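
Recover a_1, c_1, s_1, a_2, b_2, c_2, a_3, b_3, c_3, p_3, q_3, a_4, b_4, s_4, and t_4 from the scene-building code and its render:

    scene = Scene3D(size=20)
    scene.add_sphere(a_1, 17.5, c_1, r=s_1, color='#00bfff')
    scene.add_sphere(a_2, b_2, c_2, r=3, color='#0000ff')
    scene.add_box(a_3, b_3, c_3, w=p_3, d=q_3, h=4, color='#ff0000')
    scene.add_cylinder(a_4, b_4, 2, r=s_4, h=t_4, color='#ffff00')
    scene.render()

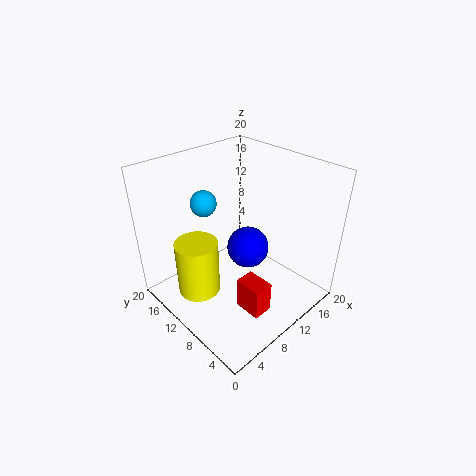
a_1 = 10, c_1 = 12.5, s_1 = 2, a_2 = 12, b_2 = 10, c_2 = 7.5, a_3 = 5, b_3 = 1.5, c_3 = 4.5, p_3 = 2.5, q_3 = 3.5, a_4 = 5, b_4 = 13, s_4 = 3, t_4 = 8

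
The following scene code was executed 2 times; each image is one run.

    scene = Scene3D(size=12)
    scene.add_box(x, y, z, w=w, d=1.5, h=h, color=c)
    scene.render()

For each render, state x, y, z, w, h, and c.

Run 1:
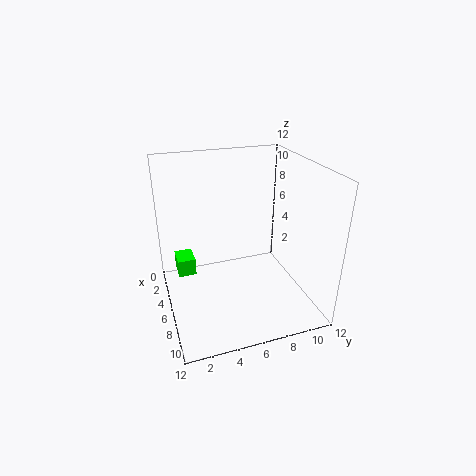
x = 3; y = 1; z = 2.5; w = 2; h = 1.5; c = 'lime'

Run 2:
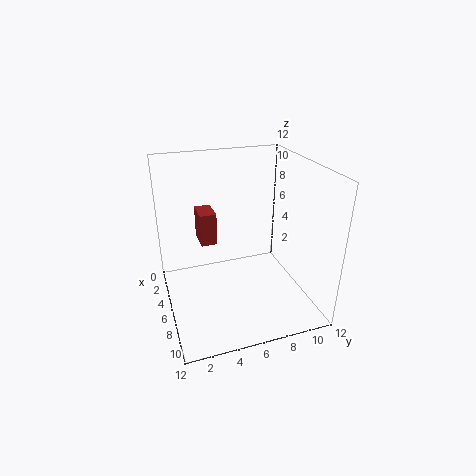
x = 0.5; y = 3.5; z = 4; w = 2.5; h = 3; c = 'brown'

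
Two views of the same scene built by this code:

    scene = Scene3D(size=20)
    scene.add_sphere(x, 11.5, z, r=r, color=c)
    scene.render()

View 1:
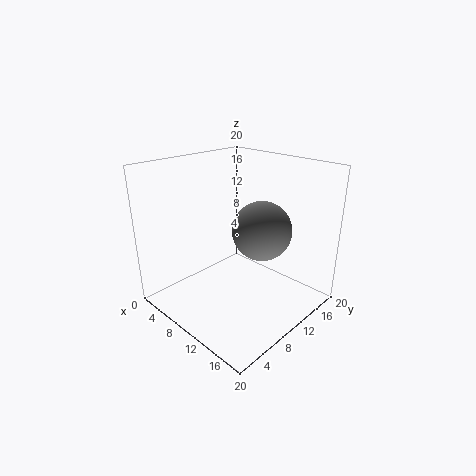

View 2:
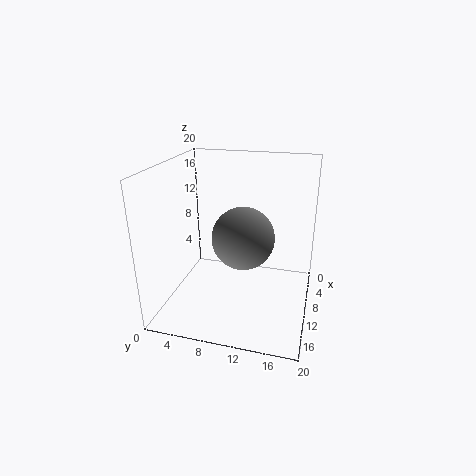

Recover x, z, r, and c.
x = 13; z = 11.5; r = 4; c = 'gray'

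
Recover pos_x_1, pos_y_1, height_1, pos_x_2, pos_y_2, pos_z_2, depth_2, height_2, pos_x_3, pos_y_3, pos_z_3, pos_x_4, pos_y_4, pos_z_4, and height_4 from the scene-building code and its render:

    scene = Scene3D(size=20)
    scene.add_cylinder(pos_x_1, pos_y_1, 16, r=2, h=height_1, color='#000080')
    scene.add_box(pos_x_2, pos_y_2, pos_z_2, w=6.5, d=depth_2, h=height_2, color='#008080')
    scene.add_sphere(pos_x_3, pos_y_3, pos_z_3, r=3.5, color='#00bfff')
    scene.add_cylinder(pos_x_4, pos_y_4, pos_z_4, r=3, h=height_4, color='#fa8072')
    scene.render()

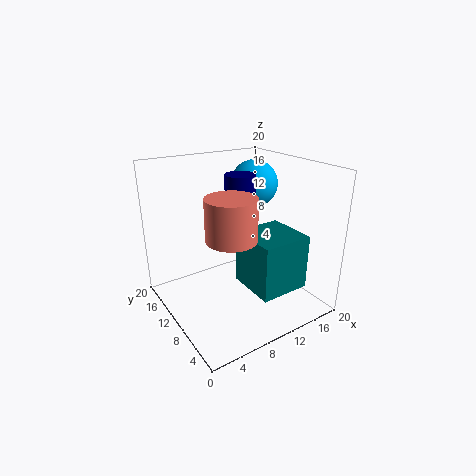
pos_x_1 = 10, pos_y_1 = 9.5, height_1 = 3, pos_x_2 = 8, pos_y_2 = 1, pos_z_2 = 5.5, depth_2 = 6.5, height_2 = 7, pos_x_3 = 15.5, pos_y_3 = 14, pos_z_3 = 16, pos_x_4 = 5.5, pos_y_4 = 4.5, pos_z_4 = 13, height_4 = 5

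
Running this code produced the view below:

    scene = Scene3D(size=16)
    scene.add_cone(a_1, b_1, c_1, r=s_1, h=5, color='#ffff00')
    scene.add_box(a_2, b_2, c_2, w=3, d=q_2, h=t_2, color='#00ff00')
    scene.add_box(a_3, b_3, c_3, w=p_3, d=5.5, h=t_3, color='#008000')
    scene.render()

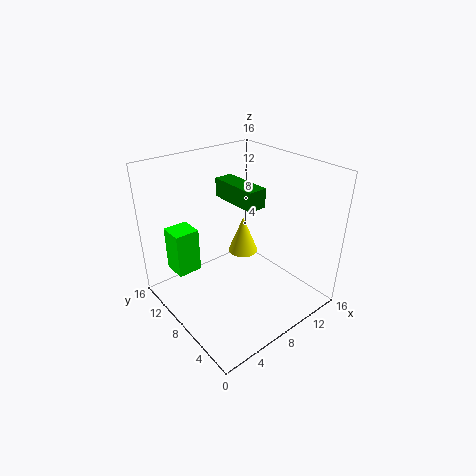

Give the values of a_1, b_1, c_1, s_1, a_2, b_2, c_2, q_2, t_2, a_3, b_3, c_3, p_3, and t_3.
a_1 = 13; b_1 = 13; c_1 = 2; s_1 = 2; a_2 = 3; b_2 = 13; c_2 = 2; q_2 = 3; t_2 = 5.5; a_3 = 7; b_3 = 5; c_3 = 12.5; p_3 = 2; t_3 = 2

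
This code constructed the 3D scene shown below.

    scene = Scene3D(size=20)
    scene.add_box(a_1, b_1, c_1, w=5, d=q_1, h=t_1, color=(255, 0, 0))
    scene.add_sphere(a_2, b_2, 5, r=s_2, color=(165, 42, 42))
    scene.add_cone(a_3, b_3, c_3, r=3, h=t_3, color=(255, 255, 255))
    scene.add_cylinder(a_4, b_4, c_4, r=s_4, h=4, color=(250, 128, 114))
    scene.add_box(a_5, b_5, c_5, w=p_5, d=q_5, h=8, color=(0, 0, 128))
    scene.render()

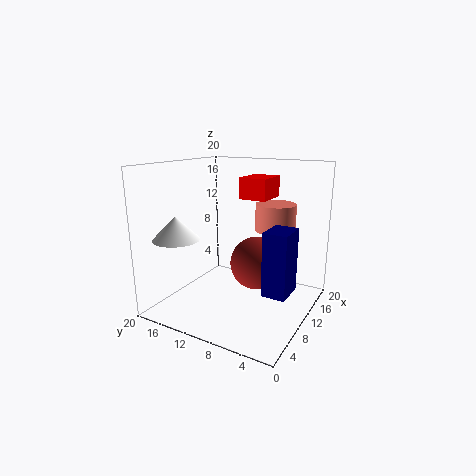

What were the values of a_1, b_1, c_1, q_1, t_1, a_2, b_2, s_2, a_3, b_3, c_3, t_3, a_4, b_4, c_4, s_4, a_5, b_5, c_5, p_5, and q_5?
a_1 = 12, b_1 = 7, c_1 = 15, q_1 = 4, t_1 = 3, a_2 = 14, b_2 = 9, s_2 = 4, a_3 = 3, b_3 = 15, c_3 = 11, t_3 = 3, a_4 = 16, b_4 = 7, c_4 = 10, s_4 = 3, a_5 = 5, b_5 = 1, c_5 = 5, p_5 = 4, q_5 = 3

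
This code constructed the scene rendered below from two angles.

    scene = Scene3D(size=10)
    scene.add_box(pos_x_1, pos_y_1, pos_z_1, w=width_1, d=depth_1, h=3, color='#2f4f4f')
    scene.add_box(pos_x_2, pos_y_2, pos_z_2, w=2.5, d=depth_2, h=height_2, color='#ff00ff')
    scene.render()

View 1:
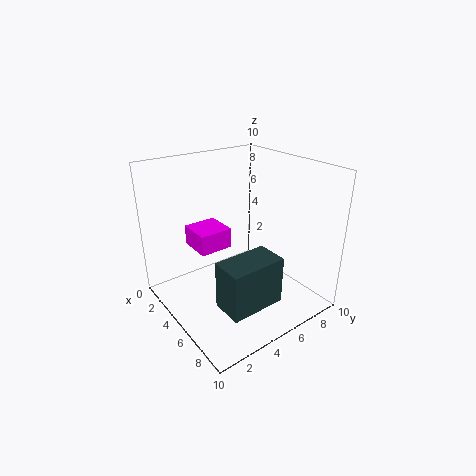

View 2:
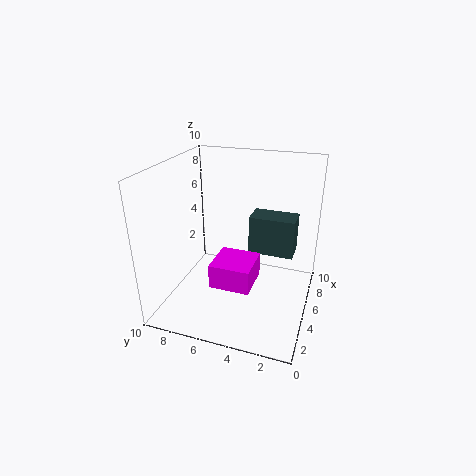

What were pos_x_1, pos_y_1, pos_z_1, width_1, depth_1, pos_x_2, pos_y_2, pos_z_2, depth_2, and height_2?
pos_x_1 = 7.5
pos_y_1 = 1.5
pos_z_1 = 2.5
width_1 = 2
depth_1 = 3.5
pos_x_2 = 1
pos_y_2 = 3
pos_z_2 = 3.5
depth_2 = 2.5
height_2 = 1.5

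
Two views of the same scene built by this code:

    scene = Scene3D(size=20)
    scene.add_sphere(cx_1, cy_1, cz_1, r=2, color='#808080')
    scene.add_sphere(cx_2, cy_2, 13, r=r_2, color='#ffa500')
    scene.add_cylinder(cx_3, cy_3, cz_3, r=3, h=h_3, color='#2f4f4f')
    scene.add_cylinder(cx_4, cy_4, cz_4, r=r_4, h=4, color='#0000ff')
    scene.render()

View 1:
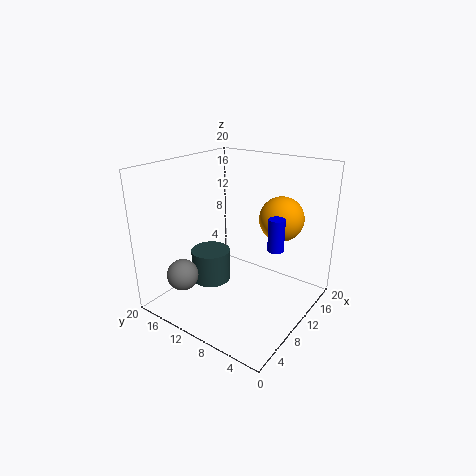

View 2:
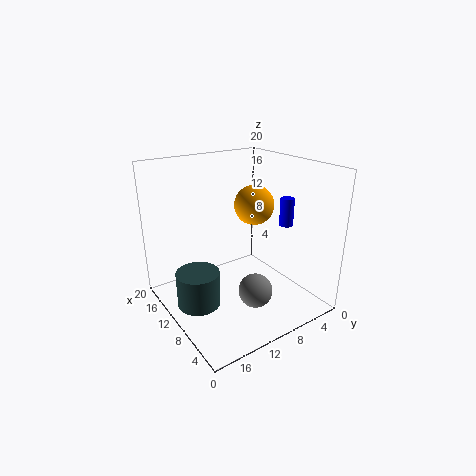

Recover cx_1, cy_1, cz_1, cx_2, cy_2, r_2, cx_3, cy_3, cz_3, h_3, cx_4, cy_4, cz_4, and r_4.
cx_1 = 2, cy_1 = 13, cz_1 = 7, cx_2 = 13, cy_2 = 5, r_2 = 3, cx_3 = 11, cy_3 = 16, cz_3 = 1, h_3 = 5, cx_4 = 8, cy_4 = 3, cz_4 = 11, r_4 = 1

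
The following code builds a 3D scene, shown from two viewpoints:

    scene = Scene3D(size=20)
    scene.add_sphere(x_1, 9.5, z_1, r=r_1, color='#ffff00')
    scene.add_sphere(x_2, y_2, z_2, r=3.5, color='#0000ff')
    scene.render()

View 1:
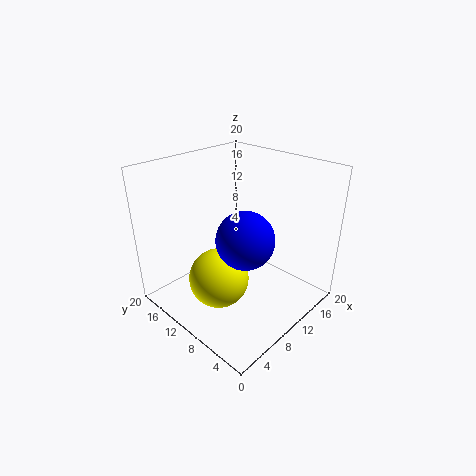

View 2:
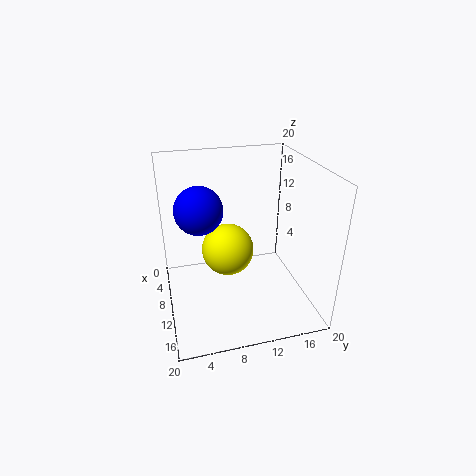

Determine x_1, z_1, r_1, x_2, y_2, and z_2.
x_1 = 5.75
z_1 = 5.75
r_1 = 4
x_2 = 6.25
y_2 = 5.25
z_2 = 13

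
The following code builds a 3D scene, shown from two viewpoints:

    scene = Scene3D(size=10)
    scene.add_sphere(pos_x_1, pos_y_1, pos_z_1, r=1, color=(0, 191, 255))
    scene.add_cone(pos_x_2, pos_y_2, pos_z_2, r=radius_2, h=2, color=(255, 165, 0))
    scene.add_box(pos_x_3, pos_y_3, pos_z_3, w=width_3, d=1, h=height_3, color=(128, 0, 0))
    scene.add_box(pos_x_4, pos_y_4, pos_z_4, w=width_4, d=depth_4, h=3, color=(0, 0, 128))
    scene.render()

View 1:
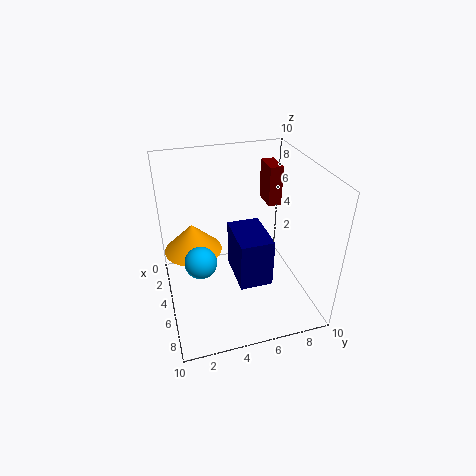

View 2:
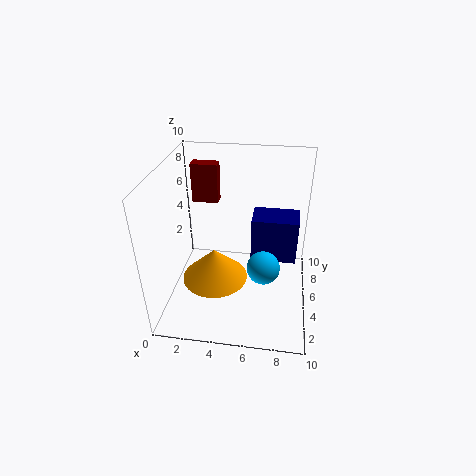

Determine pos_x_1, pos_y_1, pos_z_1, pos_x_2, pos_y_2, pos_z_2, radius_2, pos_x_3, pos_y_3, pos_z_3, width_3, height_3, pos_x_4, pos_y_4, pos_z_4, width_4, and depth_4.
pos_x_1 = 7
pos_y_1 = 2
pos_z_1 = 5
pos_x_2 = 4
pos_y_2 = 2
pos_z_2 = 4
radius_2 = 2
pos_x_3 = 1
pos_y_3 = 8
pos_z_3 = 6
width_3 = 2
height_3 = 3
pos_x_4 = 6
pos_y_4 = 4
pos_z_4 = 4
width_4 = 3
depth_4 = 2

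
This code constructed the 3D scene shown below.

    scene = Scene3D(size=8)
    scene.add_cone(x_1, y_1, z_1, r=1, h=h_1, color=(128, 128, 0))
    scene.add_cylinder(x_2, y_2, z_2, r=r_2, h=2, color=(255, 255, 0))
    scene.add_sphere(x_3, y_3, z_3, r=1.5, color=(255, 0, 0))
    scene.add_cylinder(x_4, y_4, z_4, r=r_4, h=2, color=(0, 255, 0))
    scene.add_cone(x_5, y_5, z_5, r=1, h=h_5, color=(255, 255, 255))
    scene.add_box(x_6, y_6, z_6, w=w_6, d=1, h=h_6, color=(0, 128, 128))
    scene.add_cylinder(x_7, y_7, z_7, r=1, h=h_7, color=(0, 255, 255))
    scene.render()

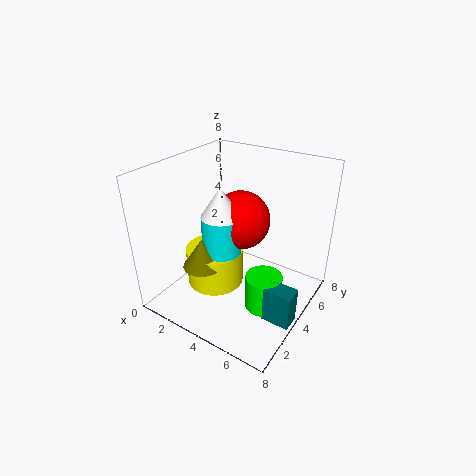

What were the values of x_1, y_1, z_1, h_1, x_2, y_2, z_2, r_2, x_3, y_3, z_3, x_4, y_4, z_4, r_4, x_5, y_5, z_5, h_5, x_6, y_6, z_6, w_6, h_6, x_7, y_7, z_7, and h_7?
x_1 = 3.5; y_1 = 1.5; z_1 = 3.5; h_1 = 1.5; x_2 = 3.5; y_2 = 2.5; z_2 = 2; r_2 = 1.5; x_3 = 4.5; y_3 = 3.5; z_3 = 5.5; x_4 = 6; y_4 = 3.5; z_4 = 0.5; r_4 = 1; x_5 = 4; y_5 = 2.5; z_5 = 6; h_5 = 1.5; x_6 = 6.5; y_6 = 2.5; z_6 = 0.5; w_6 = 1.5; h_6 = 2; x_7 = 4; y_7 = 2.5; z_7 = 3; h_7 = 3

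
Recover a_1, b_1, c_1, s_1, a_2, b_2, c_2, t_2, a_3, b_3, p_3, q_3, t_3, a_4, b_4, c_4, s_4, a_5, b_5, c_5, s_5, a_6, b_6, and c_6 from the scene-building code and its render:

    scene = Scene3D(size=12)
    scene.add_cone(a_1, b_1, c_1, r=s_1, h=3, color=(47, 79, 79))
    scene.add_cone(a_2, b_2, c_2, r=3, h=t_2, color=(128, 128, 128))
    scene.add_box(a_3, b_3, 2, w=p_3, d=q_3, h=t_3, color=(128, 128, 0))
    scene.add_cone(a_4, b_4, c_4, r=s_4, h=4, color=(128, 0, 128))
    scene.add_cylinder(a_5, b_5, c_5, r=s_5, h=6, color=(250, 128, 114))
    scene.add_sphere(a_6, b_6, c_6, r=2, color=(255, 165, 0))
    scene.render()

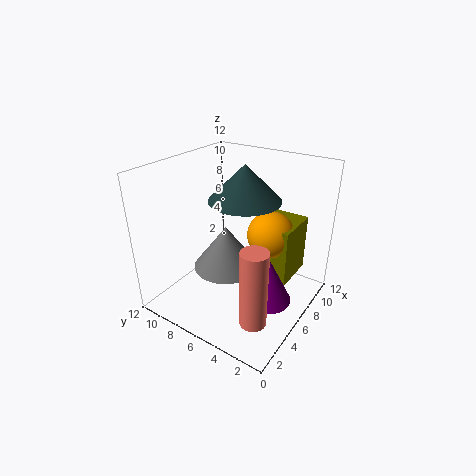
a_1 = 7
b_1 = 6
c_1 = 9
s_1 = 3
a_2 = 7
b_2 = 8
c_2 = 2
t_2 = 4
a_3 = 7
b_3 = 2
p_3 = 4
q_3 = 3
t_3 = 5
a_4 = 6
b_4 = 3
c_4 = 1
s_4 = 2
a_5 = 2
b_5 = 2
c_5 = 2
s_5 = 1
a_6 = 8
b_6 = 4
c_6 = 6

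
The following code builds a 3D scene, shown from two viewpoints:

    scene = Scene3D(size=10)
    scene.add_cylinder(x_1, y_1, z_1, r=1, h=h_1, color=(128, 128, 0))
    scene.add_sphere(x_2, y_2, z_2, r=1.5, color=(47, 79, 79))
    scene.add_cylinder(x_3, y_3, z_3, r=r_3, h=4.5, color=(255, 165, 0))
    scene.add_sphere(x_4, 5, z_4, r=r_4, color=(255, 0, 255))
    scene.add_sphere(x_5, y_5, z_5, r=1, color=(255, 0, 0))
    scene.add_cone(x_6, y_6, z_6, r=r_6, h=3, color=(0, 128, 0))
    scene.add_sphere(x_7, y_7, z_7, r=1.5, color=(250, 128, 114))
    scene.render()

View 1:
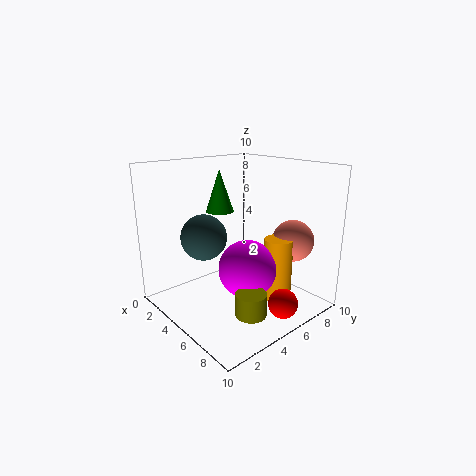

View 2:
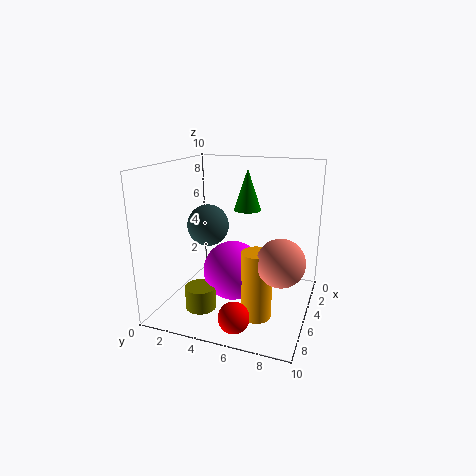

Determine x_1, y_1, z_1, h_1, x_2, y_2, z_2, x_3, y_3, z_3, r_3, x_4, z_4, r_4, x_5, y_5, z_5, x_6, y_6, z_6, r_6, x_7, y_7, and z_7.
x_1 = 8; y_1 = 3.5; z_1 = 1; h_1 = 1.5; x_2 = 4.5; y_2 = 2.5; z_2 = 5.5; x_3 = 7; y_3 = 7; z_3 = 0.5; r_3 = 1; x_4 = 6; z_4 = 3; r_4 = 2; x_5 = 8.5; y_5 = 6; z_5 = 1; x_6 = 3; y_6 = 5; z_6 = 6.5; r_6 = 1; x_7 = 7; y_7 = 8.5; z_7 = 4.5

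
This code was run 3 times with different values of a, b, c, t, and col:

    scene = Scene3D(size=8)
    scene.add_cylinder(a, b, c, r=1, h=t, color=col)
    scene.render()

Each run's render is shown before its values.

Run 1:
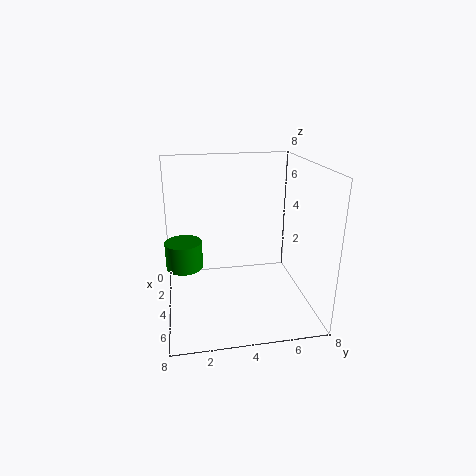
a = 4, b = 1, c = 2.5, t = 1.5, col = 'green'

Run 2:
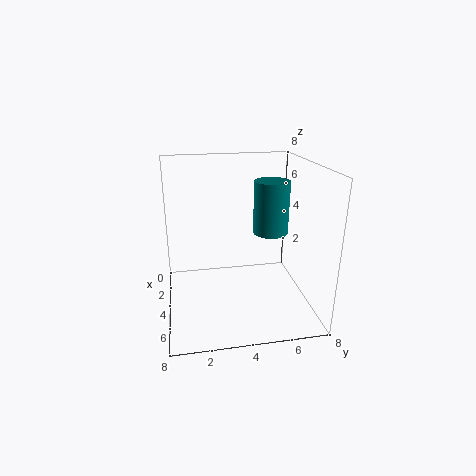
a = 3.5, b = 6, c = 4, t = 3, col = 'teal'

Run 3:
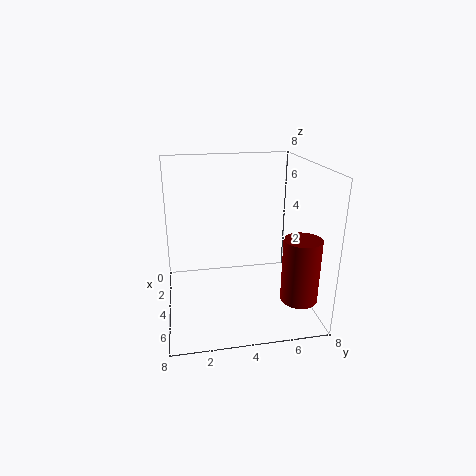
a = 6, b = 7, c = 1, t = 3.5, col = 'maroon'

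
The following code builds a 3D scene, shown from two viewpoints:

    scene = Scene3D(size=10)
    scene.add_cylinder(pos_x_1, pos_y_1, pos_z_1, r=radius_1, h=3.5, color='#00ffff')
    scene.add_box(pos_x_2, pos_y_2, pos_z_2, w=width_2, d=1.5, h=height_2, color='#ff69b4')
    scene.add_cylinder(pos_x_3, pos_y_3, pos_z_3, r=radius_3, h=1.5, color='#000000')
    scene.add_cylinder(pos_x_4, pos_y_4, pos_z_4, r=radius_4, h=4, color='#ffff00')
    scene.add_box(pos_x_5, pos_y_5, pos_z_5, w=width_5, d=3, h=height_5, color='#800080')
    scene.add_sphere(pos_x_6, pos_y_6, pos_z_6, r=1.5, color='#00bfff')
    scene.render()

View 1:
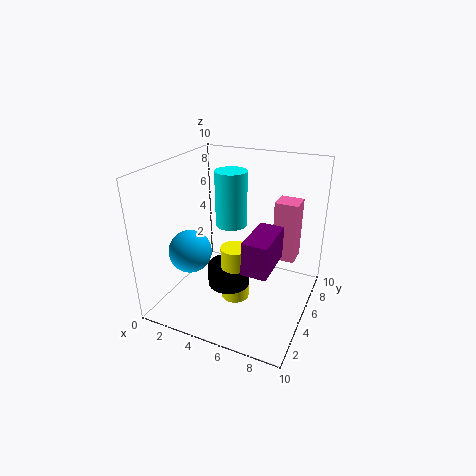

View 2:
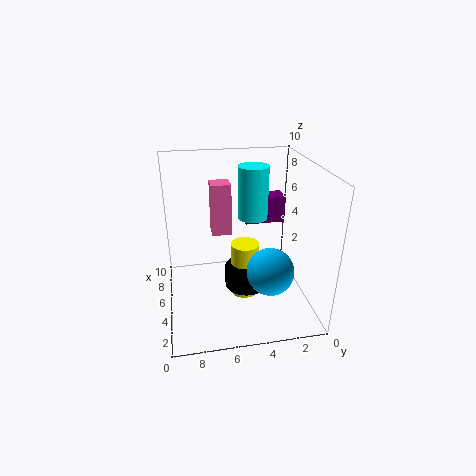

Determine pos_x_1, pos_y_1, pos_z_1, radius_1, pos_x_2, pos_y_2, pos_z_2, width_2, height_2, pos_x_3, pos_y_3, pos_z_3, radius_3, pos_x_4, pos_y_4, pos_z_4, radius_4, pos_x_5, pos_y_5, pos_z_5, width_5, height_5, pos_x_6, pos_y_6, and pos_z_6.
pos_x_1 = 5
pos_y_1 = 4
pos_z_1 = 6.5
radius_1 = 1
pos_x_2 = 7.5
pos_y_2 = 5
pos_z_2 = 4
width_2 = 1.5
height_2 = 4
pos_x_3 = 4.5
pos_y_3 = 4.5
pos_z_3 = 1.5
radius_3 = 1.5
pos_x_4 = 5
pos_y_4 = 4.5
pos_z_4 = 0.5
radius_4 = 1
pos_x_5 = 7
pos_y_5 = 1
pos_z_5 = 5
width_5 = 1.5
height_5 = 2
pos_x_6 = 2
pos_y_6 = 3.5
pos_z_6 = 4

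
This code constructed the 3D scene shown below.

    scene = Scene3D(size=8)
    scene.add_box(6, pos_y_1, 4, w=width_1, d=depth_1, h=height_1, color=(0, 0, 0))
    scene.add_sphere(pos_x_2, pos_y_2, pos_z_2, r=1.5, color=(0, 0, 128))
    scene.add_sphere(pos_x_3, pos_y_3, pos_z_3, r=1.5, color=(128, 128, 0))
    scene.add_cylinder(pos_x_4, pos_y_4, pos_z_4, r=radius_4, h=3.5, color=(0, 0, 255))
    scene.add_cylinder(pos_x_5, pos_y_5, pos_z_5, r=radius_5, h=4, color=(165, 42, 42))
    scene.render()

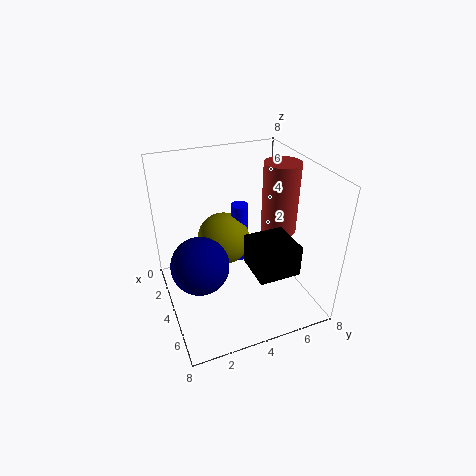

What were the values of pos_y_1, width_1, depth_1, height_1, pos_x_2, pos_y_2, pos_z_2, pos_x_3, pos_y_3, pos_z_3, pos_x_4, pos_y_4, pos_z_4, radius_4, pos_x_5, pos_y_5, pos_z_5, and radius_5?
pos_y_1 = 3.5, width_1 = 2, depth_1 = 2, height_1 = 1.5, pos_x_2 = 5, pos_y_2 = 1.5, pos_z_2 = 3.5, pos_x_3 = 3, pos_y_3 = 3.5, pos_z_3 = 3.5, pos_x_4 = 3, pos_y_4 = 4.5, pos_z_4 = 2, radius_4 = 0.5, pos_x_5 = 4, pos_y_5 = 6.5, pos_z_5 = 4, radius_5 = 1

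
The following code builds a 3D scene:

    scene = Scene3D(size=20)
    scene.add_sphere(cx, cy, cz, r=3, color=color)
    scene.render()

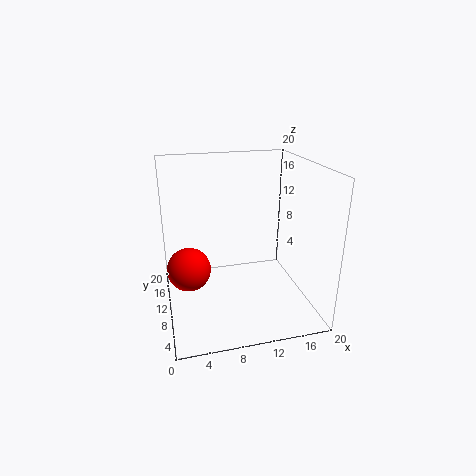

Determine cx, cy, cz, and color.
cx = 3, cy = 10, cz = 6, color = 'red'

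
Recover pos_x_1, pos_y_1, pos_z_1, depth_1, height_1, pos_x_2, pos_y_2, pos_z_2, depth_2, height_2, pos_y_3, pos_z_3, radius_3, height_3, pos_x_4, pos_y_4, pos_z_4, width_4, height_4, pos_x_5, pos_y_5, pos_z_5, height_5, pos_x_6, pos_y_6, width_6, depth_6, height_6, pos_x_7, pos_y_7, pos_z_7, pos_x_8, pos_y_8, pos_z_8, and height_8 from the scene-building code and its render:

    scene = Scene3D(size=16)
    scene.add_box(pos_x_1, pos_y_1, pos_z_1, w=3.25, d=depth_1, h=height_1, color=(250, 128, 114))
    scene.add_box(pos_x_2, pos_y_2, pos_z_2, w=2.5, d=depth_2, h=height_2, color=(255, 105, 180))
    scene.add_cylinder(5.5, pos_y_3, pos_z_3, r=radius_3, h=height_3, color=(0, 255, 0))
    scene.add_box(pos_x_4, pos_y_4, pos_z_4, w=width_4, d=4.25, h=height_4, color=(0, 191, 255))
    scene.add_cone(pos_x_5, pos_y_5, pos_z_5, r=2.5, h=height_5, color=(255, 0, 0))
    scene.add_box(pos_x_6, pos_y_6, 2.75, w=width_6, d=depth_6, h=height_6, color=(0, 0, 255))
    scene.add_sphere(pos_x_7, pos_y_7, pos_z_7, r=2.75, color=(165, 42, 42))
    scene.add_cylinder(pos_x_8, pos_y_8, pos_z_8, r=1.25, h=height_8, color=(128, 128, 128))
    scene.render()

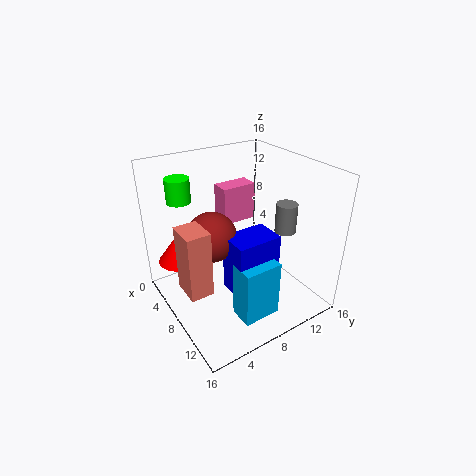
pos_x_1 = 7; pos_y_1 = 1; pos_z_1 = 3.75; depth_1 = 2.5; height_1 = 7.25; pos_x_2 = 0.25; pos_y_2 = 9.5; pos_z_2 = 6.75; depth_2 = 4.5; height_2 = 4.75; pos_y_3 = 2.5; pos_z_3 = 12.75; radius_3 = 1.25; height_3 = 2.5; pos_x_4 = 10.5; pos_y_4 = 5.75; pos_z_4 = 0.25; width_4 = 2.75; height_4 = 6.5; pos_x_5 = 2.75; pos_y_5 = 3; pos_z_5 = 4; height_5 = 3.5; pos_x_6 = 8.5; pos_y_6 = 5.75; width_6 = 3.5; depth_6 = 5; height_6 = 6.5; pos_x_7 = 7; pos_y_7 = 5.25; pos_z_7 = 8.5; pos_x_8 = 9; pos_y_8 = 14; pos_z_8 = 7.5; height_8 = 3.5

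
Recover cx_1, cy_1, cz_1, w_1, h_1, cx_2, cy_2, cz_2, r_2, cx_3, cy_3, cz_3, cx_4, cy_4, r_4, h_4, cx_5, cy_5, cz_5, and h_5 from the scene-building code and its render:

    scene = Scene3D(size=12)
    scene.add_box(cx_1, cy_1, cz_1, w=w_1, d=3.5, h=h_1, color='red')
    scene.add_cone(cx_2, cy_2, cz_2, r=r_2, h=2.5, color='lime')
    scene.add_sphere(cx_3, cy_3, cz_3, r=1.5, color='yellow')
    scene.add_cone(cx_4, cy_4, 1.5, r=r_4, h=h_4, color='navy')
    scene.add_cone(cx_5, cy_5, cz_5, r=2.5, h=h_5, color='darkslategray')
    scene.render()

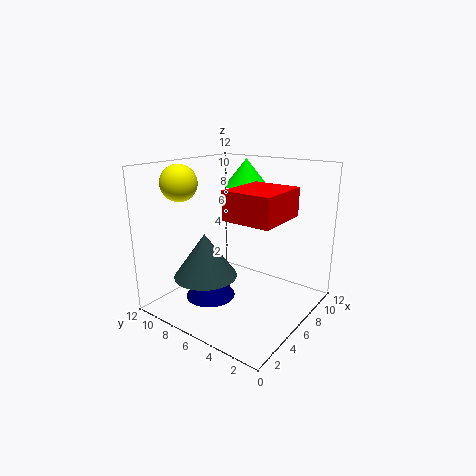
cx_1 = 1.5, cy_1 = 0.5, cz_1 = 9, w_1 = 4, h_1 = 2, cx_2 = 10, cy_2 = 8, cz_2 = 9.5, r_2 = 2, cx_3 = 3.5, cy_3 = 10, cz_3 = 10.5, cx_4 = 3.5, cy_4 = 7, r_4 = 2, h_4 = 3, cx_5 = 3, cy_5 = 7, cz_5 = 3.5, h_5 = 3.5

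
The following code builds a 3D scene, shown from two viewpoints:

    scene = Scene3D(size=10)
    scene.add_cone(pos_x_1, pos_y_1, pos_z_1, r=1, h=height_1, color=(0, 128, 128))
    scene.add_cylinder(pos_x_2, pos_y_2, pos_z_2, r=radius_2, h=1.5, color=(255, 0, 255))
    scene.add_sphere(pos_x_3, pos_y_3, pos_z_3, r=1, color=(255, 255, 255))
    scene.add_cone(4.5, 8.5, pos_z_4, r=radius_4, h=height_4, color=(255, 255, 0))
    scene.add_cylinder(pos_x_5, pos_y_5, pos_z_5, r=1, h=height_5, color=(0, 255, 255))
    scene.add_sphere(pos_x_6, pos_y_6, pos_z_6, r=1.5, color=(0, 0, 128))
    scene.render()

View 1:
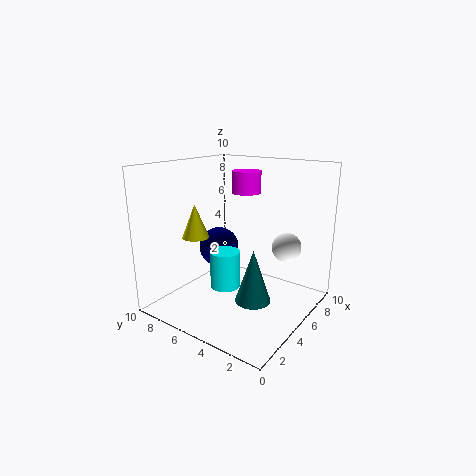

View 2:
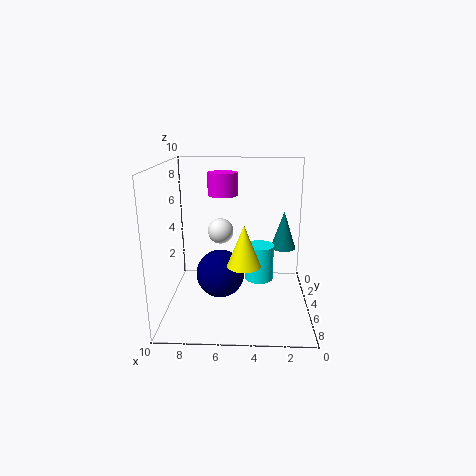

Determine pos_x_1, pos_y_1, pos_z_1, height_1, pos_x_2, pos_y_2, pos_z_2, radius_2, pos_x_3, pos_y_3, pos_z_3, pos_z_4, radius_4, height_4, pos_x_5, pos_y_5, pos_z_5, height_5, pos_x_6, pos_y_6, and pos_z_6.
pos_x_1 = 1.5; pos_y_1 = 1.5; pos_z_1 = 3; height_1 = 3; pos_x_2 = 6; pos_y_2 = 5; pos_z_2 = 8; radius_2 = 1; pos_x_3 = 6.5; pos_y_3 = 2; pos_z_3 = 4.5; pos_z_4 = 4.5; radius_4 = 1; height_4 = 2.5; pos_x_5 = 3.5; pos_y_5 = 5; pos_z_5 = 2; height_5 = 2.5; pos_x_6 = 6; pos_y_6 = 7.5; pos_z_6 = 3.5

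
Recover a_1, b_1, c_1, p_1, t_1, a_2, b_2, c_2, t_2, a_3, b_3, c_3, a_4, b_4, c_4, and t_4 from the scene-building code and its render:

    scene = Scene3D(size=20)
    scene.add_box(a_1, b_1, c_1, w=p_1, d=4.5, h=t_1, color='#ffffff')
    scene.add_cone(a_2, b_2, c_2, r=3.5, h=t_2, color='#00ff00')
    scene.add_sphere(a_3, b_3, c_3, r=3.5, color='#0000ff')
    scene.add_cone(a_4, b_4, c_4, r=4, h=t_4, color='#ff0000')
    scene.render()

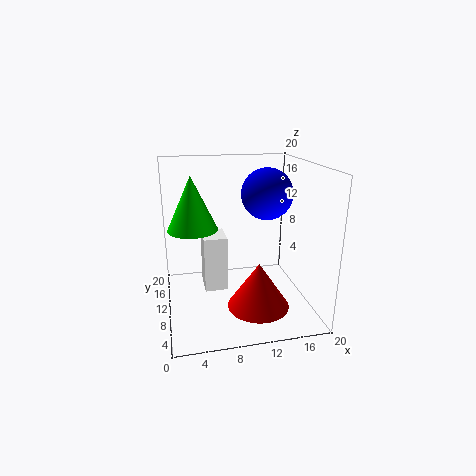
a_1 = 5.5
b_1 = 12.5
c_1 = 0.5
p_1 = 3.5
t_1 = 8.5
a_2 = 4
b_2 = 12
c_2 = 11
t_2 = 7.5
a_3 = 14
b_3 = 10
c_3 = 16
a_4 = 11.5
b_4 = 4.5
c_4 = 2.5
t_4 = 6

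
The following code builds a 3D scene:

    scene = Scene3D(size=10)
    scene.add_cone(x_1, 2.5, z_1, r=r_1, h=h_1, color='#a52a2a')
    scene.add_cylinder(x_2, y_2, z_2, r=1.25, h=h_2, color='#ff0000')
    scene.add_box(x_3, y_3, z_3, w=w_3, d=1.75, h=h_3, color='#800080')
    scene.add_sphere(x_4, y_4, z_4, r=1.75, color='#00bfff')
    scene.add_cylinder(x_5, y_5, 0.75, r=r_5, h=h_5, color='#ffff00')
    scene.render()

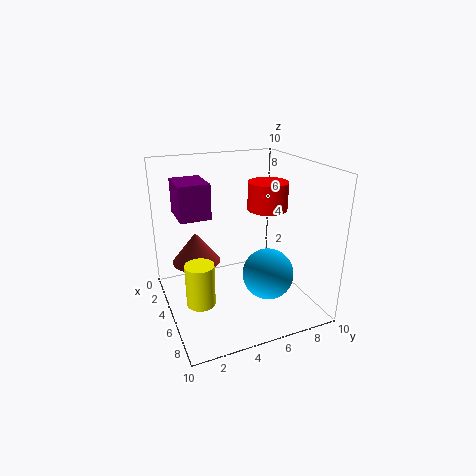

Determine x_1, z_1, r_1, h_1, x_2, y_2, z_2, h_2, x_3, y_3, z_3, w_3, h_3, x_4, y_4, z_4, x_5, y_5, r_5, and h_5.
x_1 = 3, z_1 = 2.75, r_1 = 1.75, h_1 = 2.25, x_2 = 6.75, y_2 = 6.25, z_2 = 7.5, h_2 = 1.75, x_3 = 5.5, y_3 = 0.5, z_3 = 7.75, w_3 = 2.25, h_3 = 2, x_4 = 6.75, y_4 = 6.5, z_4 = 2.75, x_5 = 5.5, y_5 = 2, r_5 = 1, h_5 = 3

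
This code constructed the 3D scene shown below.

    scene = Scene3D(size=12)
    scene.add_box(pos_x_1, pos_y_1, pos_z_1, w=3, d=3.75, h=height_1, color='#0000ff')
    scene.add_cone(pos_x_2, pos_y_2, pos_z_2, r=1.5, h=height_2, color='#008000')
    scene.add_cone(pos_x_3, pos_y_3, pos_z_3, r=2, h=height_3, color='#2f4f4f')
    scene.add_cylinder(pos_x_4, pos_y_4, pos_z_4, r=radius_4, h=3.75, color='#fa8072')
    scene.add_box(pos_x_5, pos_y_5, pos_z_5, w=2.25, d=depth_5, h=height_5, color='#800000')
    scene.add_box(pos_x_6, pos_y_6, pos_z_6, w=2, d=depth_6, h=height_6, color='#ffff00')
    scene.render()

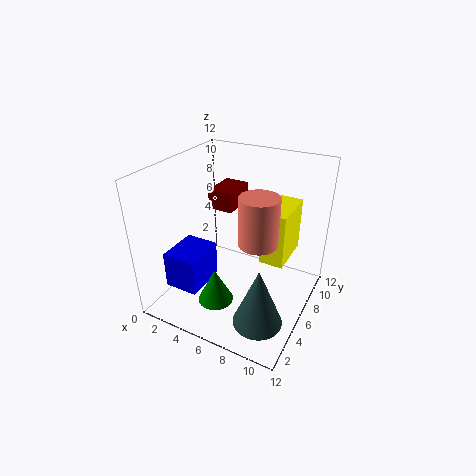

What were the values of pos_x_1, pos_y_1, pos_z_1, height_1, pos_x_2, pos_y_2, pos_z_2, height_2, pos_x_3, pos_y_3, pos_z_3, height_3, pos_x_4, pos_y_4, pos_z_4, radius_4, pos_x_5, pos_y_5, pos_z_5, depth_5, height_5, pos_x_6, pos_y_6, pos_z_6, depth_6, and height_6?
pos_x_1 = 0.5, pos_y_1 = 2.75, pos_z_1 = 1.25, height_1 = 3.25, pos_x_2 = 5, pos_y_2 = 3.75, pos_z_2 = 0.75, height_2 = 3, pos_x_3 = 9.25, pos_y_3 = 3.25, pos_z_3 = 0.5, height_3 = 5, pos_x_4 = 8.5, pos_y_4 = 4.5, pos_z_4 = 7, radius_4 = 1.5, pos_x_5 = 2.25, pos_y_5 = 7.5, pos_z_5 = 7.25, depth_5 = 3.25, height_5 = 1.75, pos_x_6 = 8, pos_y_6 = 6, pos_z_6 = 4.25, depth_6 = 4, height_6 = 4.5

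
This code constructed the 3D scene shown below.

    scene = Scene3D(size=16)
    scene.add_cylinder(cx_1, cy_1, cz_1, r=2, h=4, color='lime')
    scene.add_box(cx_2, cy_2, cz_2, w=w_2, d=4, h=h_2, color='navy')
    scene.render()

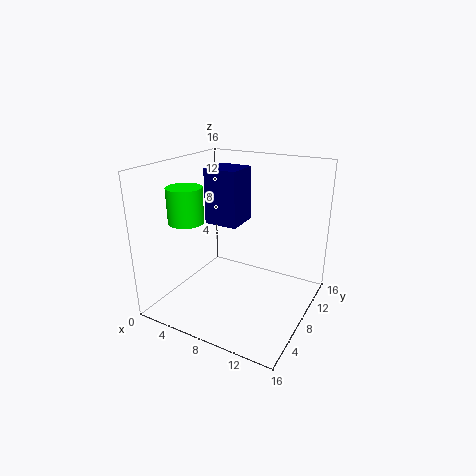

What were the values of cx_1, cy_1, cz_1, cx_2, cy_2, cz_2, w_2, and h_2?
cx_1 = 2.5; cy_1 = 6; cz_1 = 9.5; cx_2 = 3; cy_2 = 9; cz_2 = 8.5; w_2 = 4; h_2 = 6.5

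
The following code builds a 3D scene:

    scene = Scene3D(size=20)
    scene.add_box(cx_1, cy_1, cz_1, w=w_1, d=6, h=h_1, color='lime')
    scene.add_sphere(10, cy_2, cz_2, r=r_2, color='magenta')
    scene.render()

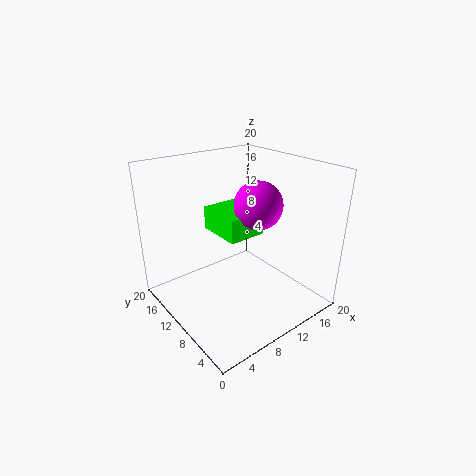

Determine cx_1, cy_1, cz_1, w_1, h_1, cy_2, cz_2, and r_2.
cx_1 = 6; cy_1 = 6; cz_1 = 12; w_1 = 5; h_1 = 3; cy_2 = 6; cz_2 = 16; r_2 = 3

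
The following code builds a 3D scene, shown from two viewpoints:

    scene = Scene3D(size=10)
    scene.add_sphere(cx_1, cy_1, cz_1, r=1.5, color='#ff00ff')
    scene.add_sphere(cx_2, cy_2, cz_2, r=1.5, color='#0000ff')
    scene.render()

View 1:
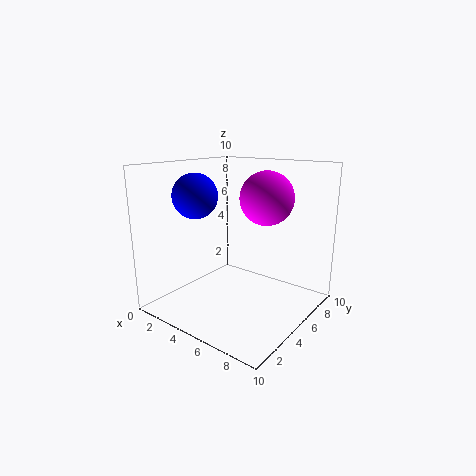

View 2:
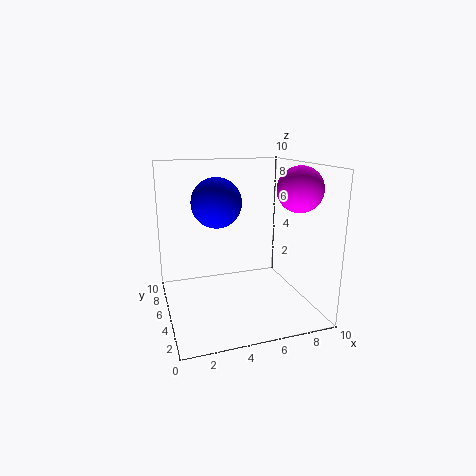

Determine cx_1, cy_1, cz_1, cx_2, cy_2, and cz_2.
cx_1 = 8.5; cy_1 = 3; cz_1 = 8.5; cx_2 = 3; cy_2 = 3; cz_2 = 8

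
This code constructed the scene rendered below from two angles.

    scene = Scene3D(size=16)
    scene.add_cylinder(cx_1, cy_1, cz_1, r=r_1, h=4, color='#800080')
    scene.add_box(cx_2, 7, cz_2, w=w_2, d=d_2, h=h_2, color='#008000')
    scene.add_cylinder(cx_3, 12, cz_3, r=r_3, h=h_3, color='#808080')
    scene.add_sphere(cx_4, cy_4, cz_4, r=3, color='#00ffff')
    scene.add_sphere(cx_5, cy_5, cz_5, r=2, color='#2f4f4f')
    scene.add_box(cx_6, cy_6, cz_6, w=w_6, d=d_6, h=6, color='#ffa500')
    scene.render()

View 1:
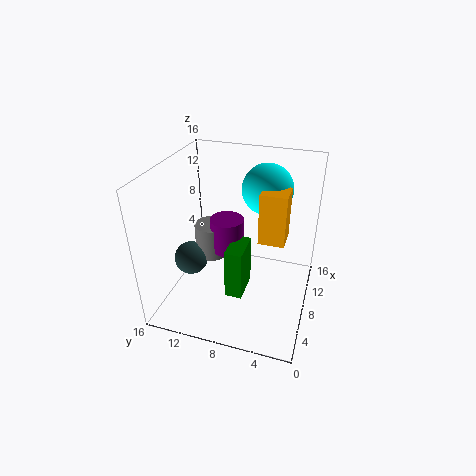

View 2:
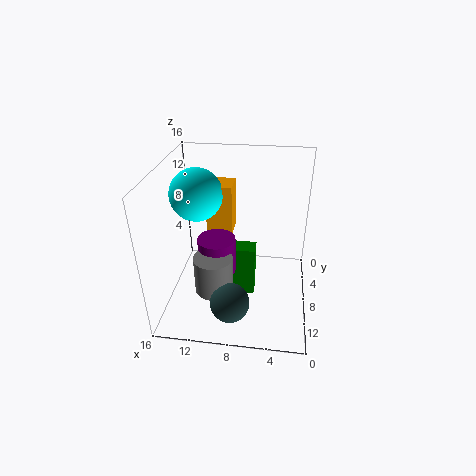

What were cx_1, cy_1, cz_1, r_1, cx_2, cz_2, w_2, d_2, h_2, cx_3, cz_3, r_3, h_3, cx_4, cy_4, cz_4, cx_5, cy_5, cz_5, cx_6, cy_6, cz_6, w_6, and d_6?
cx_1 = 10
cy_1 = 10
cz_1 = 5
r_1 = 2
cx_2 = 6
cz_2 = 1
w_2 = 4
d_2 = 2
h_2 = 6
cx_3 = 10
cz_3 = 4
r_3 = 2
h_3 = 4
cx_4 = 13
cy_4 = 6
cz_4 = 12
cx_5 = 8
cy_5 = 14
cz_5 = 4
cx_6 = 9
cy_6 = 3
cz_6 = 7
w_6 = 3
d_6 = 3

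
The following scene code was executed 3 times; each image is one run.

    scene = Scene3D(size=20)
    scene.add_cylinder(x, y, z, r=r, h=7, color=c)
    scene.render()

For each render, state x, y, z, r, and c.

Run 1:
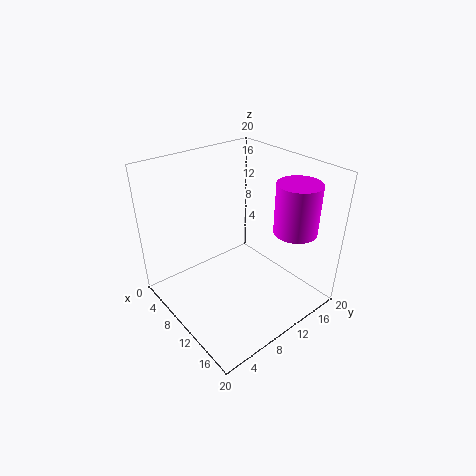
x = 15, y = 16, z = 11, r = 3, c = 'magenta'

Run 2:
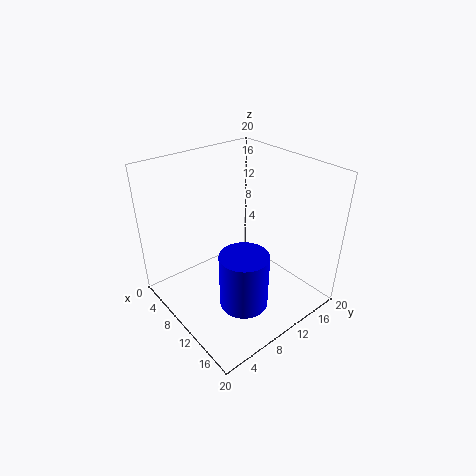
x = 16, y = 6, z = 5, r = 3, c = 'blue'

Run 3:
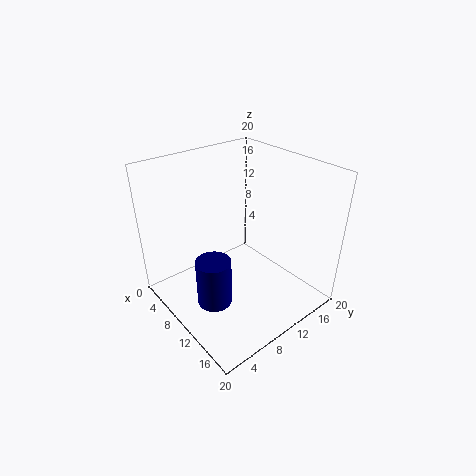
x = 9.5, y = 6, z = 0.5, r = 2.5, c = 'navy'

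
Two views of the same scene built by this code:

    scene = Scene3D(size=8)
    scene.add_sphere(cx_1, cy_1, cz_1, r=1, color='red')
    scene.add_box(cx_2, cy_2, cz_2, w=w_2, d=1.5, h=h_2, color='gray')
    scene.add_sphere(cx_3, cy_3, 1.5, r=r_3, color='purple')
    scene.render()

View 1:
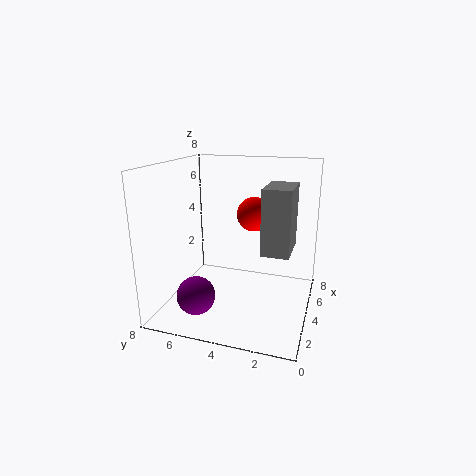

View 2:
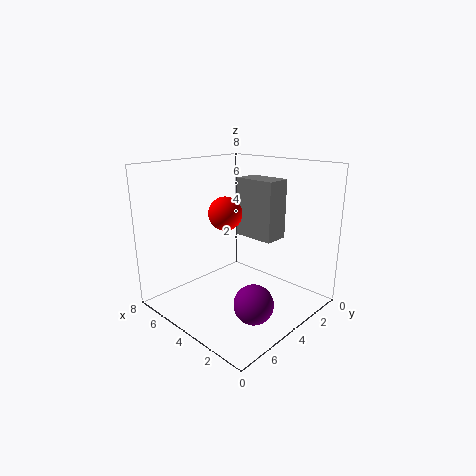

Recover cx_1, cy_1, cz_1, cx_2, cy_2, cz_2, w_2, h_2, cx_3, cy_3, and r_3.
cx_1 = 5.5, cy_1 = 3.5, cz_1 = 5, cx_2 = 3, cy_2 = 1, cz_2 = 3.5, w_2 = 2.5, h_2 = 3.5, cx_3 = 1.5, cy_3 = 5.5, r_3 = 1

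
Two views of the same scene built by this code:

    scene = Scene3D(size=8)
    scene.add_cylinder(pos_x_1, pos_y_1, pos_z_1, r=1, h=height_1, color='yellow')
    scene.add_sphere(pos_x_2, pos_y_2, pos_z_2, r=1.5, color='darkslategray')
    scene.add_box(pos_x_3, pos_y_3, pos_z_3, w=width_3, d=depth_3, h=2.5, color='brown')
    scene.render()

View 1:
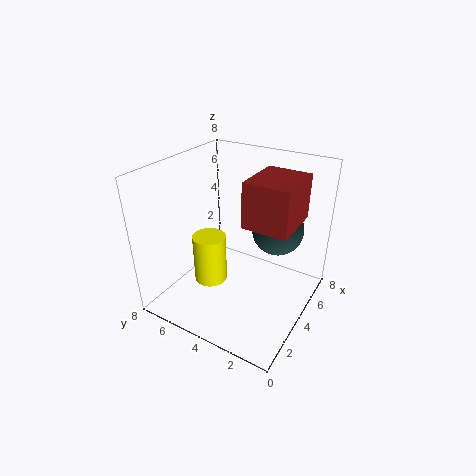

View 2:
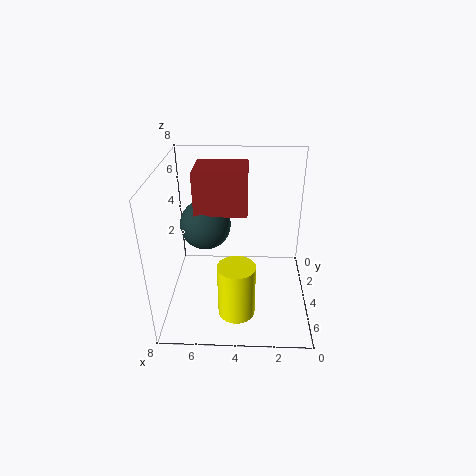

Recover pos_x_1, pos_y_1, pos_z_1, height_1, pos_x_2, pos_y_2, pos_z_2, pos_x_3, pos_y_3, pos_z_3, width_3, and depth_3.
pos_x_1 = 4, pos_y_1 = 6, pos_z_1 = 0.5, height_1 = 3, pos_x_2 = 6, pos_y_2 = 2.5, pos_z_2 = 4, pos_x_3 = 3.5, pos_y_3 = 1, pos_z_3 = 5, width_3 = 3, depth_3 = 2.5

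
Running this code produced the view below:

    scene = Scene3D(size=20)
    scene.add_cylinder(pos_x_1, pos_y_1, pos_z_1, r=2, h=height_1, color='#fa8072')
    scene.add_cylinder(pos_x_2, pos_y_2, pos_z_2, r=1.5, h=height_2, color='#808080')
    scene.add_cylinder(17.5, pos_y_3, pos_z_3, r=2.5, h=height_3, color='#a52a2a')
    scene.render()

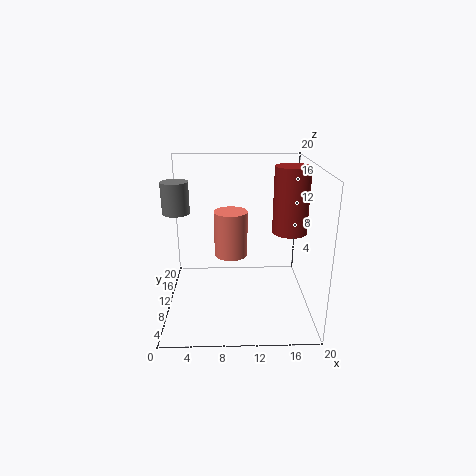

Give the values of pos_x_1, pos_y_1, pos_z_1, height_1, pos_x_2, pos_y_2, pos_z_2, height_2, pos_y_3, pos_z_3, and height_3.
pos_x_1 = 9; pos_y_1 = 5; pos_z_1 = 10; height_1 = 5.5; pos_x_2 = 3; pos_y_2 = 3; pos_z_2 = 16; height_2 = 3.5; pos_y_3 = 12; pos_z_3 = 10; height_3 = 9.5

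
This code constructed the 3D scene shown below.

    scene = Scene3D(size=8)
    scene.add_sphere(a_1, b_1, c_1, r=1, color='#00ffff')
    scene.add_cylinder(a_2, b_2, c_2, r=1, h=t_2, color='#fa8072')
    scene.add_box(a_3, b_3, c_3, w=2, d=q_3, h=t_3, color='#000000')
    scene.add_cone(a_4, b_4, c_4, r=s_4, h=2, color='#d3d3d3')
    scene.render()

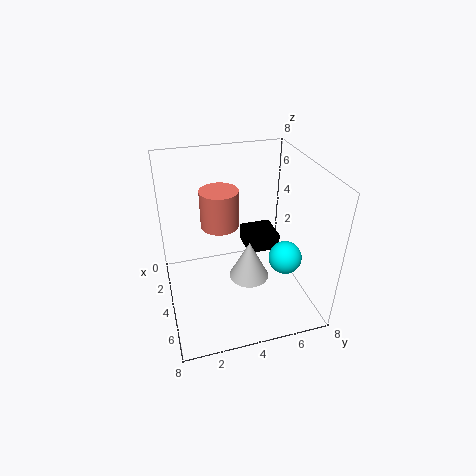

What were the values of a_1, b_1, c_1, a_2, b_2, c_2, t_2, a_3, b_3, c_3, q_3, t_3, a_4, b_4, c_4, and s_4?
a_1 = 4, b_1 = 7, c_1 = 2, a_2 = 4, b_2 = 3, c_2 = 5, t_2 = 2, a_3 = 1, b_3 = 5, c_3 = 2, q_3 = 2, t_3 = 1, a_4 = 6, b_4 = 4, c_4 = 3, s_4 = 1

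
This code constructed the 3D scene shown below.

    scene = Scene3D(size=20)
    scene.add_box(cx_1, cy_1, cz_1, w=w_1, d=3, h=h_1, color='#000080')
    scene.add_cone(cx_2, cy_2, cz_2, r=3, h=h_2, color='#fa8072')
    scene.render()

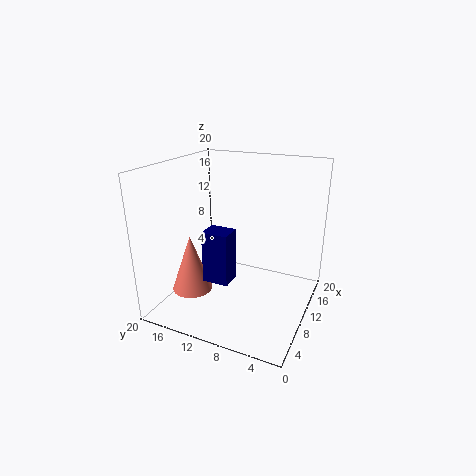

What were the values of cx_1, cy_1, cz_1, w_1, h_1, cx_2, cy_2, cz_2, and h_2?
cx_1 = 0.5, cy_1 = 7, cz_1 = 8.5, w_1 = 2.5, h_1 = 6, cx_2 = 8.5, cy_2 = 17, cz_2 = 1, h_2 = 8.5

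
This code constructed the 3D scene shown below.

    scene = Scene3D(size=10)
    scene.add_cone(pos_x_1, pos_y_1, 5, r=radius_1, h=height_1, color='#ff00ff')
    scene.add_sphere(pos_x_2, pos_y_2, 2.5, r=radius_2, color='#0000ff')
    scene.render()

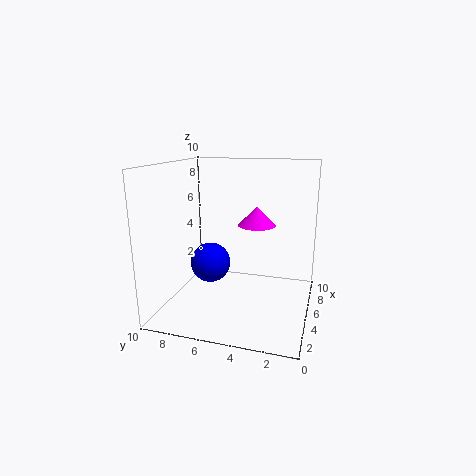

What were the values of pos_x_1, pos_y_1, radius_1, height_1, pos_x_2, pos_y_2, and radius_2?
pos_x_1 = 8.5, pos_y_1 = 4.5, radius_1 = 1.5, height_1 = 1.5, pos_x_2 = 6, pos_y_2 = 7.5, radius_2 = 1.5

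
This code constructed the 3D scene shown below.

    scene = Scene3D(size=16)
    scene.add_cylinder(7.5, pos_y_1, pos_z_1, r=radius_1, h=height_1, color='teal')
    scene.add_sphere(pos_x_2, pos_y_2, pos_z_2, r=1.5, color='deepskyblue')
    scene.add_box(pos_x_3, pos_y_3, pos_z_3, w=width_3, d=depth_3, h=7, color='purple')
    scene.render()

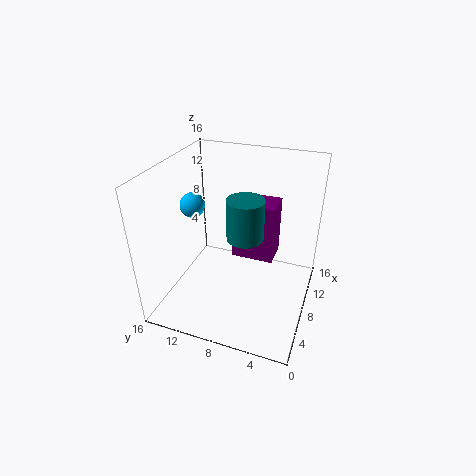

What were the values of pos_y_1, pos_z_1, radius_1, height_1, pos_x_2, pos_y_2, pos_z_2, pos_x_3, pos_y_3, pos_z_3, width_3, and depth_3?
pos_y_1 = 7
pos_z_1 = 8.5
radius_1 = 2
height_1 = 4.5
pos_x_2 = 10
pos_y_2 = 14.5
pos_z_2 = 10
pos_x_3 = 10
pos_y_3 = 4.5
pos_z_3 = 4
width_3 = 3.5
depth_3 = 5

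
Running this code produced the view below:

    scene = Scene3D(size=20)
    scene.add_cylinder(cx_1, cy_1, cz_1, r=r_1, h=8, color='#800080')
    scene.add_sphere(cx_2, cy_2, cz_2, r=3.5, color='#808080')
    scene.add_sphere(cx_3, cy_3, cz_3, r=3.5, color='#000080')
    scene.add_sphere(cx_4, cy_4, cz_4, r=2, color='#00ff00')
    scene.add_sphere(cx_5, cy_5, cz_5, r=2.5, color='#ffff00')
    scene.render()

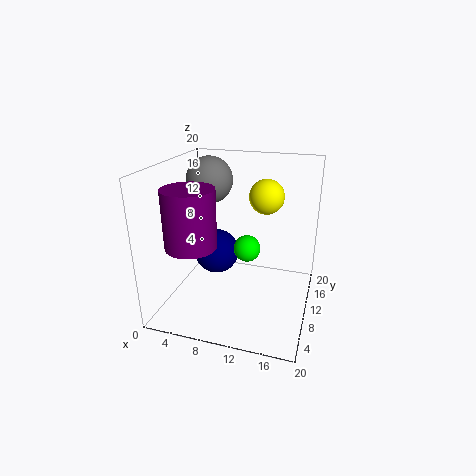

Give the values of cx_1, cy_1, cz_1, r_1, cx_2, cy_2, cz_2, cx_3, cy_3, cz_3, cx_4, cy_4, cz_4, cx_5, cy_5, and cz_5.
cx_1 = 4.5
cy_1 = 6.5
cz_1 = 9.5
r_1 = 3.5
cx_2 = 4
cy_2 = 15
cz_2 = 16.5
cx_3 = 5
cy_3 = 14.5
cz_3 = 5
cx_4 = 10.5
cy_4 = 13
cz_4 = 7
cx_5 = 13
cy_5 = 14
cz_5 = 15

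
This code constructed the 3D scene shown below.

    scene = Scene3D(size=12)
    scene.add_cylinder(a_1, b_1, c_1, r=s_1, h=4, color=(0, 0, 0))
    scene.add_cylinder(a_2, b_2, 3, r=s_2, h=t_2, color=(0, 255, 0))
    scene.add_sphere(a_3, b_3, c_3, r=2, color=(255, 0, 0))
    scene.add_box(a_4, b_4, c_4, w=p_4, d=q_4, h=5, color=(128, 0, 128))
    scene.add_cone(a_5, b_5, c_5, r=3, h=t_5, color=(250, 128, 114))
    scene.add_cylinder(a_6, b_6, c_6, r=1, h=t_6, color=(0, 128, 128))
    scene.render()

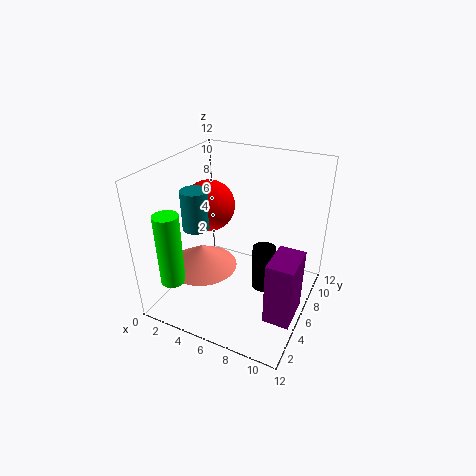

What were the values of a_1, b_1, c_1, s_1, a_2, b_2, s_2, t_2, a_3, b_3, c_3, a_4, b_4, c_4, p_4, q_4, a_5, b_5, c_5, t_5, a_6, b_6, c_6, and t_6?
a_1 = 8, b_1 = 7, c_1 = 1, s_1 = 1, a_2 = 2, b_2 = 2, s_2 = 1, t_2 = 6, a_3 = 4, b_3 = 5, c_3 = 9, a_4 = 10, b_4 = 2, c_4 = 2, p_4 = 2, q_4 = 3, a_5 = 3, b_5 = 5, c_5 = 3, t_5 = 2, a_6 = 4, b_6 = 3, c_6 = 8, t_6 = 3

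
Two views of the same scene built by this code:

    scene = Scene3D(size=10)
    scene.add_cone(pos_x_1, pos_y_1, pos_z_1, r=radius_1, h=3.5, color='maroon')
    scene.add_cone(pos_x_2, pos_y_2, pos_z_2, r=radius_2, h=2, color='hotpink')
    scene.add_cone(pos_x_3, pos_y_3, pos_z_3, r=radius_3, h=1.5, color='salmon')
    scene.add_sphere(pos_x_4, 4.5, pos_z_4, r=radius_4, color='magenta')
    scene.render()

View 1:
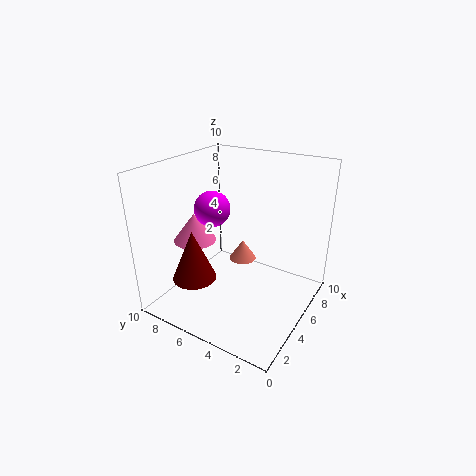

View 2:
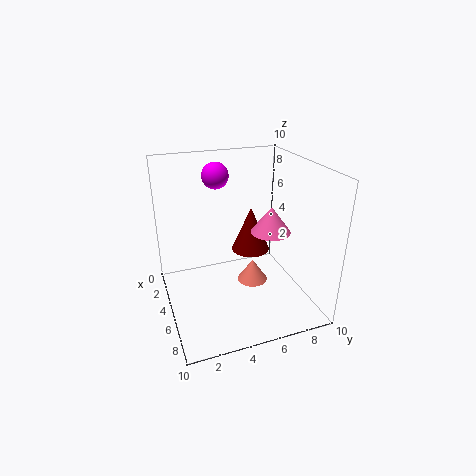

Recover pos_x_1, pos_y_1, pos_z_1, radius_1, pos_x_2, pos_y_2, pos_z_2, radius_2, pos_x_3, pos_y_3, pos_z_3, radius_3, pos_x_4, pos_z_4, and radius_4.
pos_x_1 = 2.5
pos_y_1 = 7
pos_z_1 = 2.5
radius_1 = 1.5
pos_x_2 = 4
pos_y_2 = 8
pos_z_2 = 4.5
radius_2 = 1.5
pos_x_3 = 6.5
pos_y_3 = 5.5
pos_z_3 = 2.5
radius_3 = 1
pos_x_4 = 1.5
pos_z_4 = 8.5
radius_4 = 1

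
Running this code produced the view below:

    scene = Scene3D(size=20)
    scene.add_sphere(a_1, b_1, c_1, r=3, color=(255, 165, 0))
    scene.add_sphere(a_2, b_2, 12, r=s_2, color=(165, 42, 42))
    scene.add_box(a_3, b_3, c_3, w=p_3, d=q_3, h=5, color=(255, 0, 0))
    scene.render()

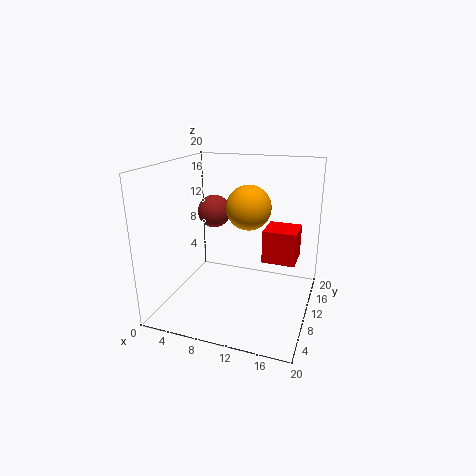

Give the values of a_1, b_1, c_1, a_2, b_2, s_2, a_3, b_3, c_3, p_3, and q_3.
a_1 = 11.5
b_1 = 10
c_1 = 14.5
a_2 = 4.5
b_2 = 14.5
s_2 = 2.5
a_3 = 12.5
b_3 = 13.5
c_3 = 5
p_3 = 5
q_3 = 5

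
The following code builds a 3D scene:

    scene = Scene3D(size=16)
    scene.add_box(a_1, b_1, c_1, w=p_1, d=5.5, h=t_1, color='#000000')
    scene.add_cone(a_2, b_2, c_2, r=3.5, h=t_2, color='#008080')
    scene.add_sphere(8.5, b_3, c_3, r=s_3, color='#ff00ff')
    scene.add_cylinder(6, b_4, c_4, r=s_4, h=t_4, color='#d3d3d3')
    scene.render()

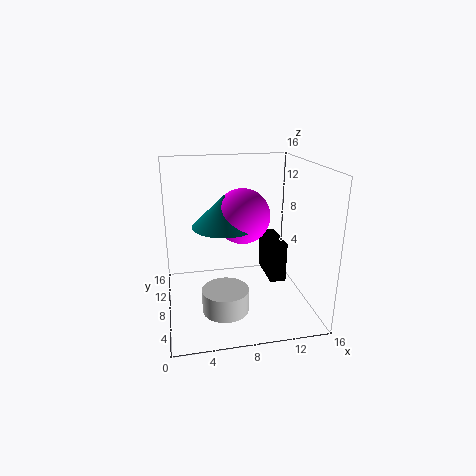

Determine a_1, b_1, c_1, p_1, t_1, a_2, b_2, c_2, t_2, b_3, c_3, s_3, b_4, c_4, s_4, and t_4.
a_1 = 12.5; b_1 = 9.5; c_1 = 1; p_1 = 2; t_1 = 5; a_2 = 6.5; b_2 = 8; c_2 = 9.5; t_2 = 3.5; b_3 = 8; c_3 = 10.5; s_3 = 3; b_4 = 5; c_4 = 1; s_4 = 2.5; t_4 = 2.5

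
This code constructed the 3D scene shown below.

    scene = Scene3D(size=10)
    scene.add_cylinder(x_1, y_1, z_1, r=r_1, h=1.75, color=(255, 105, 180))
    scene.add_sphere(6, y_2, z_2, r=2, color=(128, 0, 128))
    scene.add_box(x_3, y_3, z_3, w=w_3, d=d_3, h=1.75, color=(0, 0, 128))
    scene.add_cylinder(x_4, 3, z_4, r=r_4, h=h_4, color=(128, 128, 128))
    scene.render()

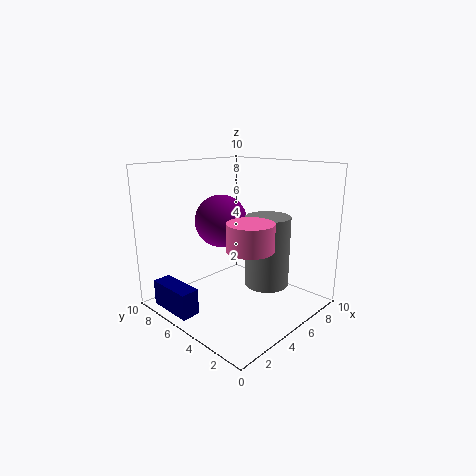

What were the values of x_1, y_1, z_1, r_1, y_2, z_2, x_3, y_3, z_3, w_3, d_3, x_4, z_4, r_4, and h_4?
x_1 = 3.75; y_1 = 2.75; z_1 = 5; r_1 = 1.5; y_2 = 7.75; z_2 = 5.5; x_3 = 0.25; y_3 = 5.25; z_3 = 0.5; w_3 = 1.25; d_3 = 3.25; x_4 = 5.75; z_4 = 2; r_4 = 1.5; h_4 = 4.75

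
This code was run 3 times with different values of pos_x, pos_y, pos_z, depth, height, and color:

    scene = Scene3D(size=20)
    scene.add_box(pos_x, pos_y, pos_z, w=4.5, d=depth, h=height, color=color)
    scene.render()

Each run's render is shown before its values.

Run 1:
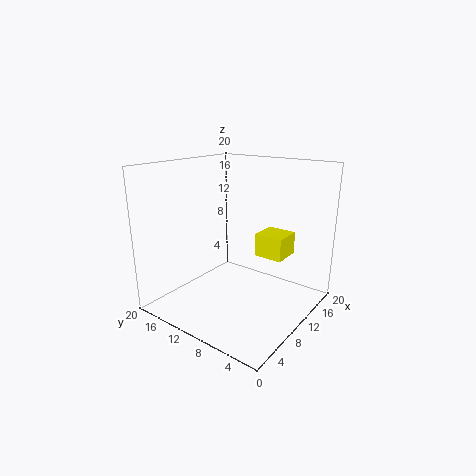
pos_x = 15, pos_y = 6, pos_z = 5.5, depth = 4.5, height = 3.5, color = 'yellow'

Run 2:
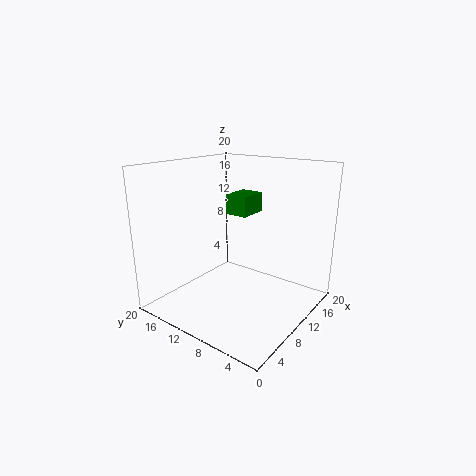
pos_x = 13, pos_y = 11, pos_z = 12, depth = 3.5, height = 3, color = 'green'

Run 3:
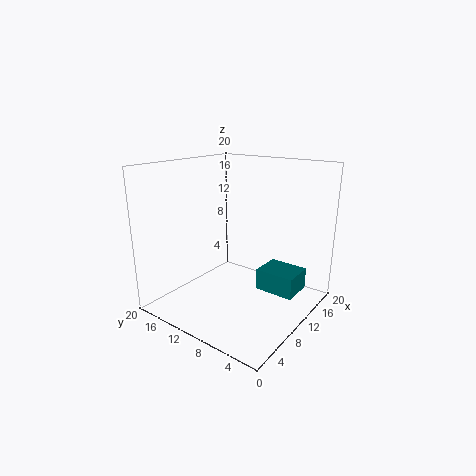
pos_x = 11, pos_y = 2, pos_z = 2.5, depth = 5.5, height = 3, color = 'teal'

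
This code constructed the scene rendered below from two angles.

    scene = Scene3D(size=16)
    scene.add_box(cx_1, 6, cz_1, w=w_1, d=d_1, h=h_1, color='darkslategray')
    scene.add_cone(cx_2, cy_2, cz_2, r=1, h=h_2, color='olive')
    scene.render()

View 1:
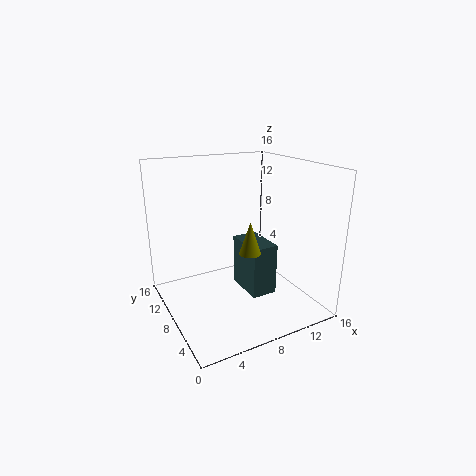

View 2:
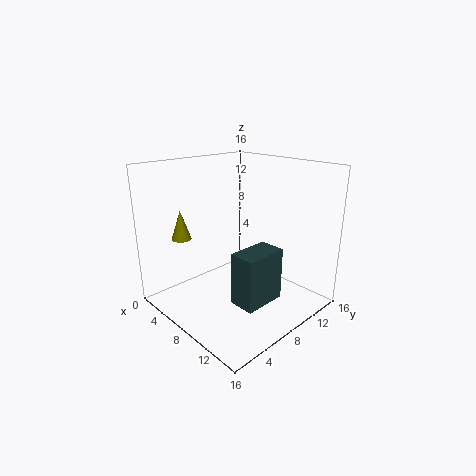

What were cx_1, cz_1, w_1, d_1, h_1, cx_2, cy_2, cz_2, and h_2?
cx_1 = 9
cz_1 = 1
w_1 = 3
d_1 = 5
h_1 = 6
cx_2 = 6
cy_2 = 2
cz_2 = 9
h_2 = 3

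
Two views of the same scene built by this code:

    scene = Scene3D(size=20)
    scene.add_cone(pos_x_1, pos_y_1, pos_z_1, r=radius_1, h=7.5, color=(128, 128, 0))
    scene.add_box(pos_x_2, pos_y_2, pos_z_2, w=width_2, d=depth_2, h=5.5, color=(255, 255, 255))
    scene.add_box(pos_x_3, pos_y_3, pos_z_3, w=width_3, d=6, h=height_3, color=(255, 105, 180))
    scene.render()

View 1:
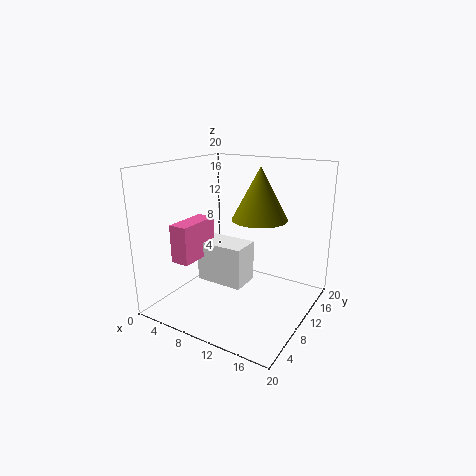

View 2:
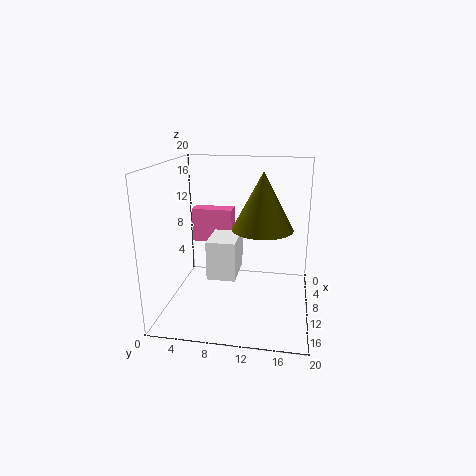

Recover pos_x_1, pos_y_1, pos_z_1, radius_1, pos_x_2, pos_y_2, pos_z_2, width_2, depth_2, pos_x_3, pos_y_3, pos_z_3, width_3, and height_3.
pos_x_1 = 11.5; pos_y_1 = 13.5; pos_z_1 = 12; radius_1 = 4; pos_x_2 = 6; pos_y_2 = 6; pos_z_2 = 4.5; width_2 = 6.5; depth_2 = 4; pos_x_3 = 4.5; pos_y_3 = 2.5; pos_z_3 = 8; width_3 = 2.5; height_3 = 5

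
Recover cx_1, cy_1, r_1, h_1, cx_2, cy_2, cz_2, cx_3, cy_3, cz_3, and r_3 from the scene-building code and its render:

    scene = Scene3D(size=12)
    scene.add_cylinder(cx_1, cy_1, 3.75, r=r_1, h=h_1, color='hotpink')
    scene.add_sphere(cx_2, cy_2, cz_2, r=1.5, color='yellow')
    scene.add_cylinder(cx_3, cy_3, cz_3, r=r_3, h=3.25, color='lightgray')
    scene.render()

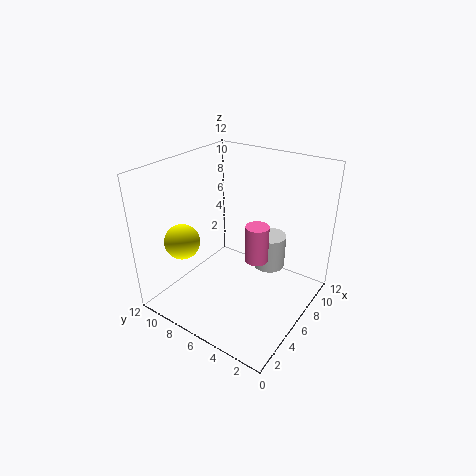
cx_1 = 7; cy_1 = 4.75; r_1 = 1; h_1 = 3.25; cx_2 = 3.5; cy_2 = 10; cz_2 = 5.5; cx_3 = 10.25; cy_3 = 5.25; cz_3 = 1.25; r_3 = 1.5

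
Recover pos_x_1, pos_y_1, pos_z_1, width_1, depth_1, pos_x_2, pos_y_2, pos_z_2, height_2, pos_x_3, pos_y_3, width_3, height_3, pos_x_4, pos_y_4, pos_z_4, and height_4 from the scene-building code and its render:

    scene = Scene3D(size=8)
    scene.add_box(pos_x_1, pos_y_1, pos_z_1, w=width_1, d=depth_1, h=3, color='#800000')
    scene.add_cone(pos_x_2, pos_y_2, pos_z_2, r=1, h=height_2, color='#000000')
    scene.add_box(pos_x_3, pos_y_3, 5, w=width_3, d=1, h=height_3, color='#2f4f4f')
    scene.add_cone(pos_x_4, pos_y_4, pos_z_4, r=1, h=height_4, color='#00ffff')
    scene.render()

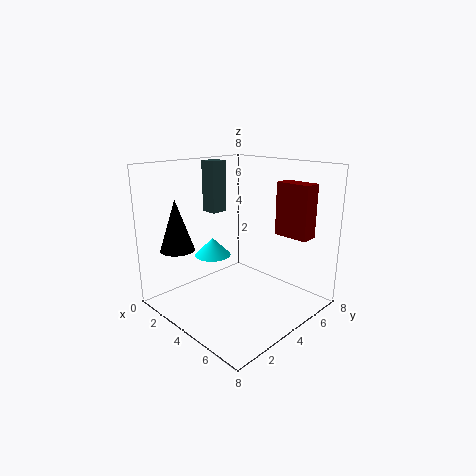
pos_x_1 = 5; pos_y_1 = 6; pos_z_1 = 4; width_1 = 2; depth_1 = 1; pos_x_2 = 1; pos_y_2 = 2; pos_z_2 = 3; height_2 = 3; pos_x_3 = 1; pos_y_3 = 4; width_3 = 1; height_3 = 3; pos_x_4 = 3; pos_y_4 = 3; pos_z_4 = 3; height_4 = 1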